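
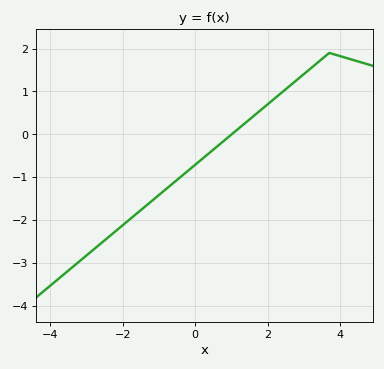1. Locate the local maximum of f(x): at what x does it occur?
3.6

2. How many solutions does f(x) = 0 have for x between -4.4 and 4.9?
1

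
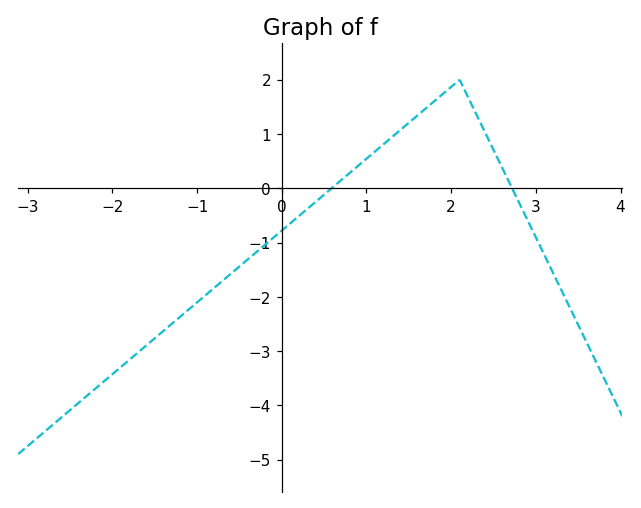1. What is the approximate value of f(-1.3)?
-2.5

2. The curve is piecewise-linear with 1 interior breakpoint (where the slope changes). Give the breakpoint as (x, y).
(2.1, 2)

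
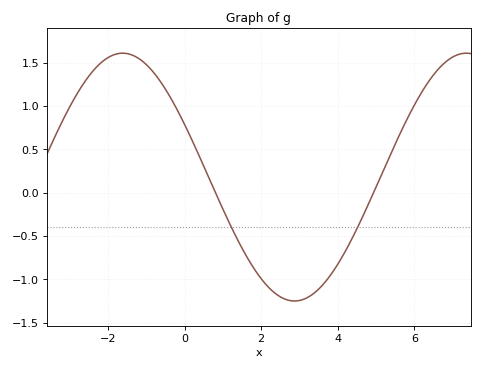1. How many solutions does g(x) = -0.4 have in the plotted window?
2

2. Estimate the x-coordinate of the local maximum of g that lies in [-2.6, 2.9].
-1.62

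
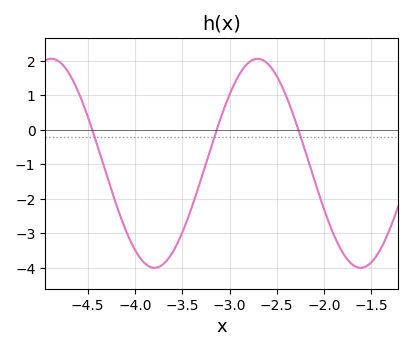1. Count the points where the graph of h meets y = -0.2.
3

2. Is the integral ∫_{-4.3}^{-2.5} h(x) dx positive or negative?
negative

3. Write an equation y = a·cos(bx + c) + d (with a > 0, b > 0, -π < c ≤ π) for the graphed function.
y = 3.03cos(2.9x + 1.5) - 0.97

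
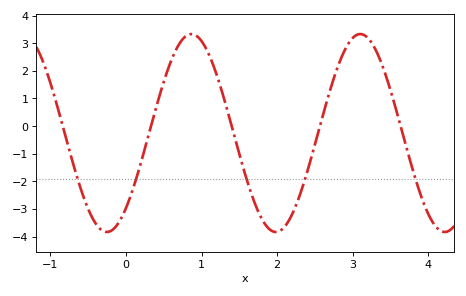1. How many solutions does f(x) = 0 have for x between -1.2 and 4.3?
5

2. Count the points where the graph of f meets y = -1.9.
5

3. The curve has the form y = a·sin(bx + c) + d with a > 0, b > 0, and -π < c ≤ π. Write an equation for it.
y = 3.58sin(2.8x - 0.86) - 0.25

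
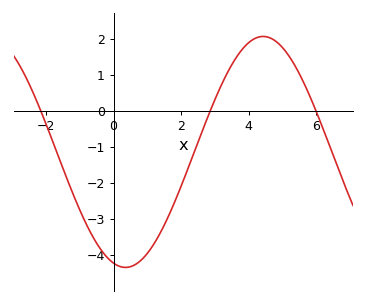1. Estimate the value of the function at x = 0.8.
-4.16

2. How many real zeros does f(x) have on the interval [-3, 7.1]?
3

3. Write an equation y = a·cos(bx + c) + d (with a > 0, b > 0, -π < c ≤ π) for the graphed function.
y = 3.21cos(0.77x + 2.87) - 1.14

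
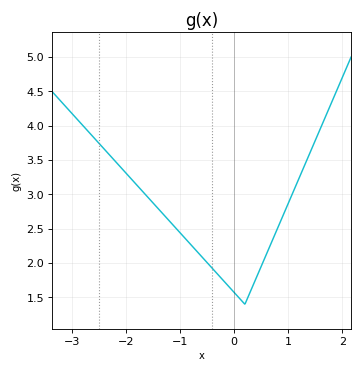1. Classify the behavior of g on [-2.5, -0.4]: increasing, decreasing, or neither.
decreasing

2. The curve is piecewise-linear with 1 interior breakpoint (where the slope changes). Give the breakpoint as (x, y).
(0.2, 1.4)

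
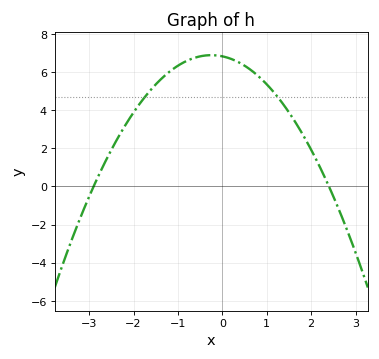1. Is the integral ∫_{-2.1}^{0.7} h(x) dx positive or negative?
positive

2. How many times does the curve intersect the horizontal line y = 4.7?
2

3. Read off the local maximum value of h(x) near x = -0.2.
6.8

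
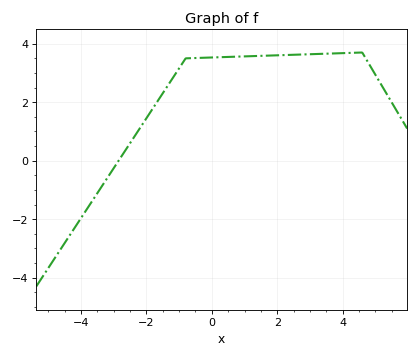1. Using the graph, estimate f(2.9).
3.6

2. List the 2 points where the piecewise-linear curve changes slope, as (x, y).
(-0.8, 3.5); (4.6, 3.7)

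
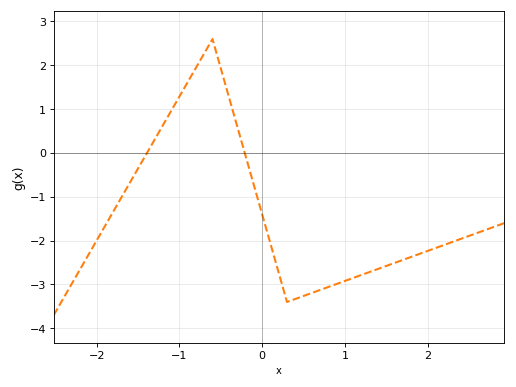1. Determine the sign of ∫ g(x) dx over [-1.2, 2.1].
negative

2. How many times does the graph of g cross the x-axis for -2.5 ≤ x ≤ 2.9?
2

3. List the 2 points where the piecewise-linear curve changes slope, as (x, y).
(-0.6, 2.6); (0.3, -3.4)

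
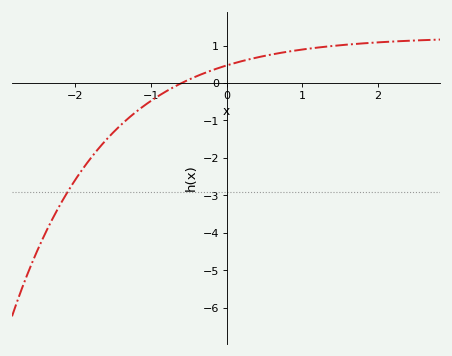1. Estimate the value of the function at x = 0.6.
0.764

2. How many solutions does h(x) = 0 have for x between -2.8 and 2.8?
1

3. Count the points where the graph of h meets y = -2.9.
1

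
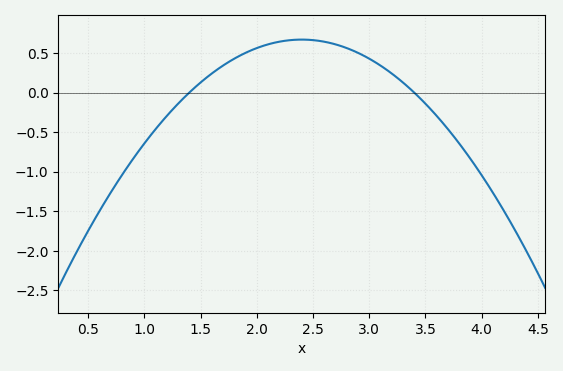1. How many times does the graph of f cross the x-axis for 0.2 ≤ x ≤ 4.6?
2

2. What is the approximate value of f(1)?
-0.65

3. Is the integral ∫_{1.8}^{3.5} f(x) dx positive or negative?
positive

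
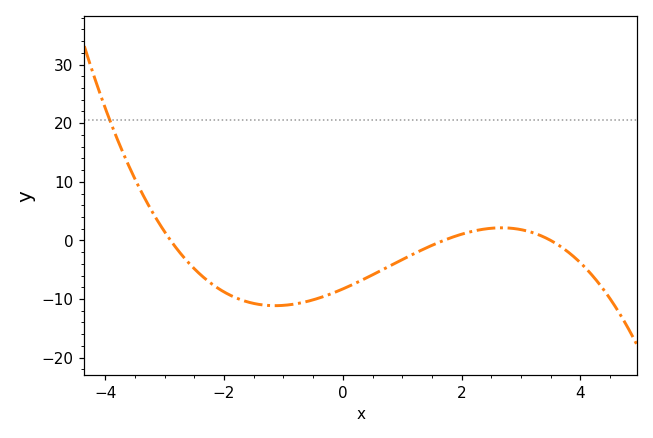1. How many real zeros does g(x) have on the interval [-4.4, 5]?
3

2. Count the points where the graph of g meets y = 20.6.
1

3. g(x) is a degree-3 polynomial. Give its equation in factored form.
y = -0.48(x + 2.9)(x - 1.7)(x - 3.5)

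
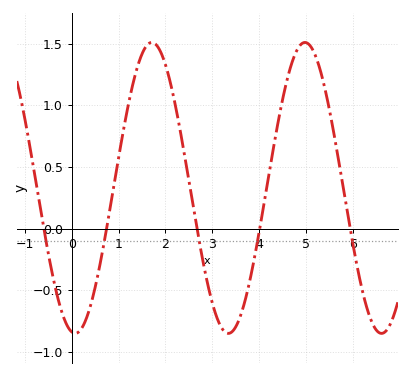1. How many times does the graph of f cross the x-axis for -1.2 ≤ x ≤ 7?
5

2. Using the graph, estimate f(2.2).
1.03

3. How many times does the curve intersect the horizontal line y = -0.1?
5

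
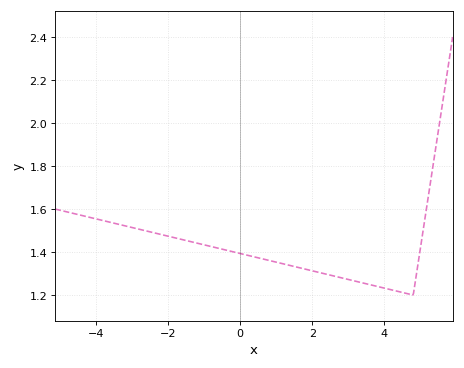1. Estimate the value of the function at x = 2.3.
1.3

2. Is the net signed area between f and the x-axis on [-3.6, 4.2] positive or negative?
positive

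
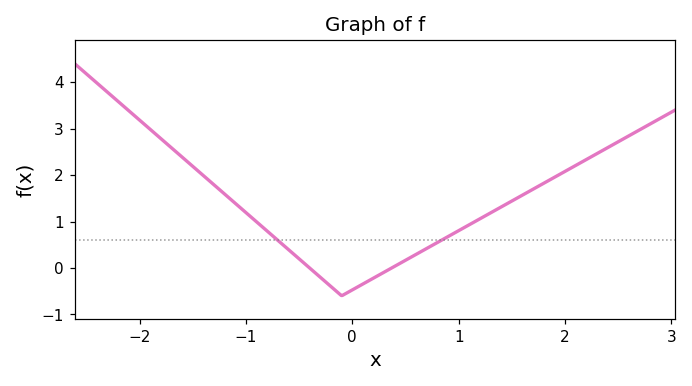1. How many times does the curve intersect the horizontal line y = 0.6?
2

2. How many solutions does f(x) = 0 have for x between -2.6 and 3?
2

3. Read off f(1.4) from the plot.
1.3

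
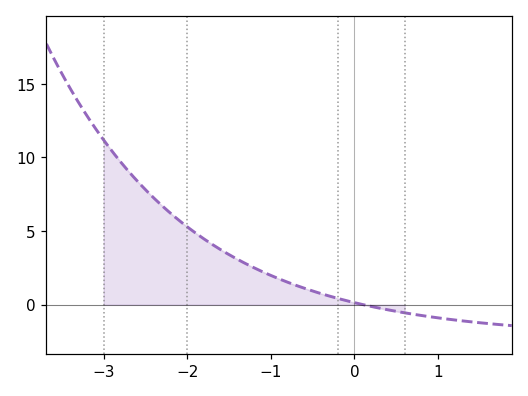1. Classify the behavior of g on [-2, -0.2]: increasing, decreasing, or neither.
decreasing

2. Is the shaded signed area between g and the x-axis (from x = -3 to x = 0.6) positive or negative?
positive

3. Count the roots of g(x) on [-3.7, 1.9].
1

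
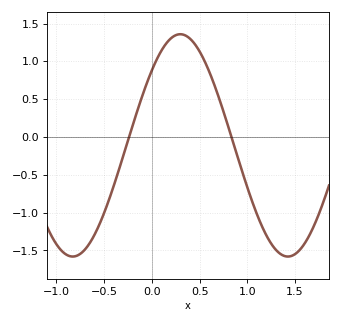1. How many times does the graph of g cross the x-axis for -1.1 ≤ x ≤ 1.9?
2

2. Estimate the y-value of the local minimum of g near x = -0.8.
-1.58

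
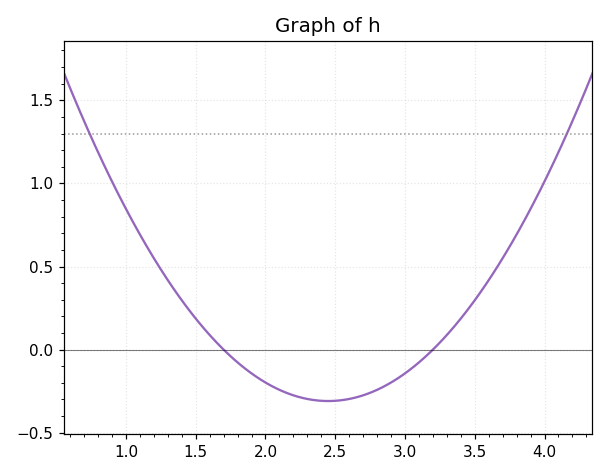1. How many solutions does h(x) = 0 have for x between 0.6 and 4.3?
2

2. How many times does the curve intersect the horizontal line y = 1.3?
2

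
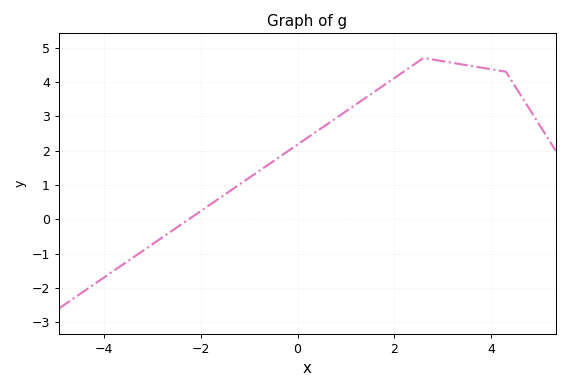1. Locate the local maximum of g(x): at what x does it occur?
2.6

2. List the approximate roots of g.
-2.25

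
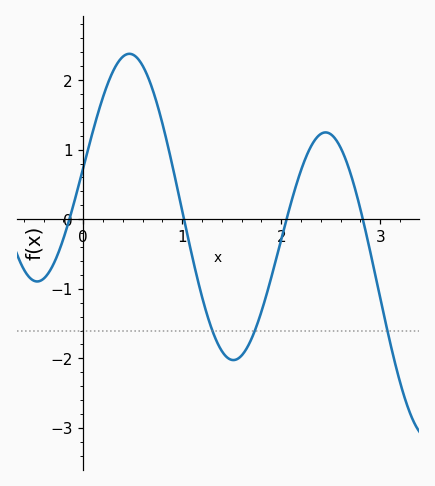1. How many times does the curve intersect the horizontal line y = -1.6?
3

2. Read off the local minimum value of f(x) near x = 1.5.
-2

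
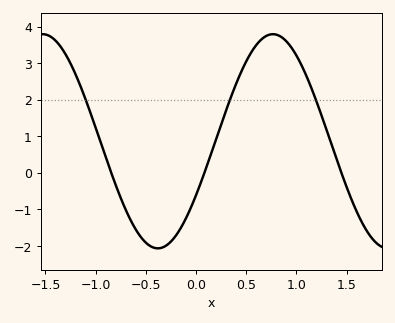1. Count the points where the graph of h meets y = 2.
3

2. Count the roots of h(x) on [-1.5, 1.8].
3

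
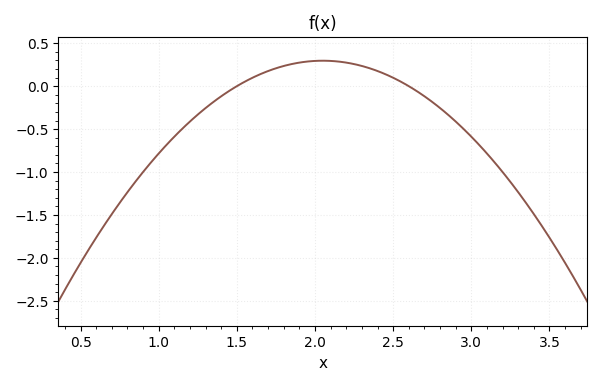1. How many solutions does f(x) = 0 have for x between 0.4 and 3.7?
2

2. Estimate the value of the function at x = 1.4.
-0.118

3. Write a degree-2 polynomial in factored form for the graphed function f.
y = -0.98(x - 1.5)(x - 2.6)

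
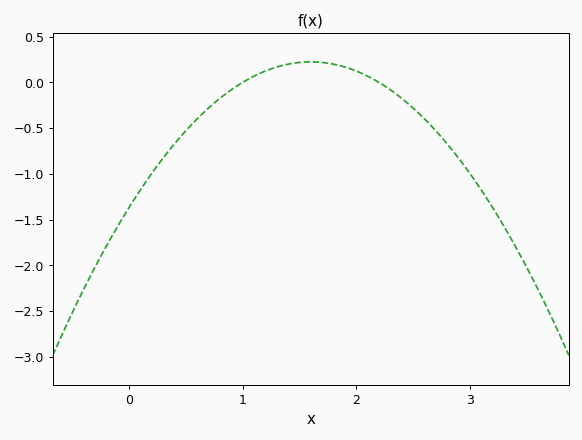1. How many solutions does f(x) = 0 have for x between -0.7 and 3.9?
2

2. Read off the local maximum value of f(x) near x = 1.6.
0.2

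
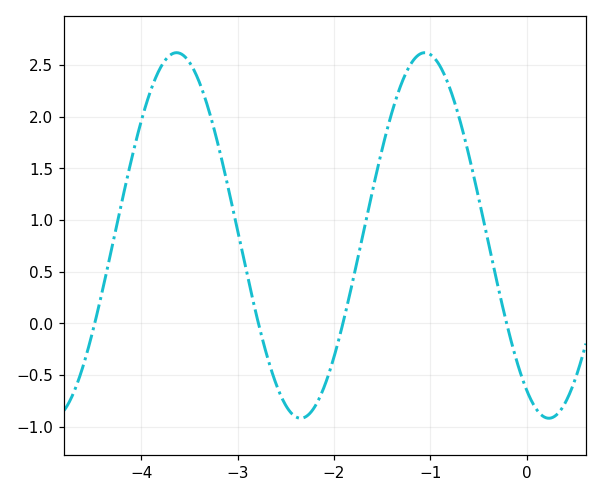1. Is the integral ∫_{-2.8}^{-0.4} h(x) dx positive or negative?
positive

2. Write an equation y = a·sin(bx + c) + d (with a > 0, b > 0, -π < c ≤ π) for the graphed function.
y = 1.77sin(2.4x - 2.1) + 0.85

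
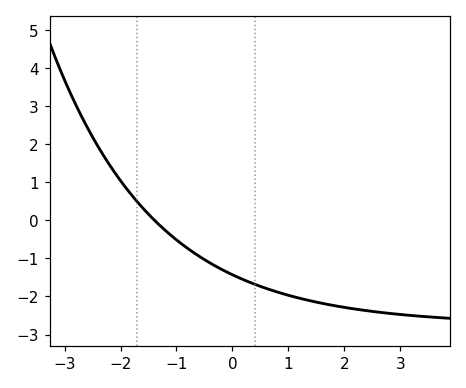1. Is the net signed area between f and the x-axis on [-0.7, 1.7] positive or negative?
negative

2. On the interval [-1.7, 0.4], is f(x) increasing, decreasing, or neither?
decreasing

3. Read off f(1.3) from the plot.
-2.1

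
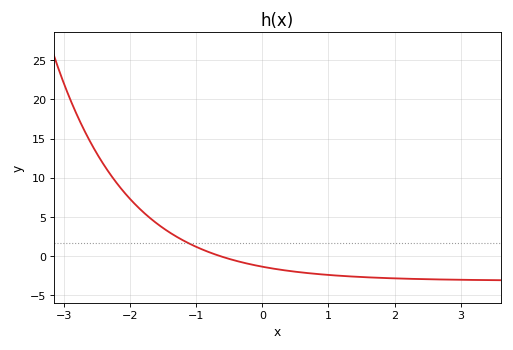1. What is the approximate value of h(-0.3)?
-1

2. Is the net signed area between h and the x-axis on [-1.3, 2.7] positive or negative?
negative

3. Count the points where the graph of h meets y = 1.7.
1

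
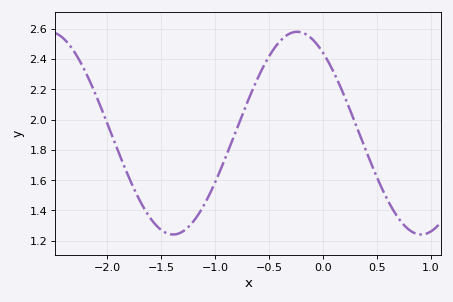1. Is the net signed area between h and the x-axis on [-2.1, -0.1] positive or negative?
positive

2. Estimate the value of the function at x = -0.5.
2.42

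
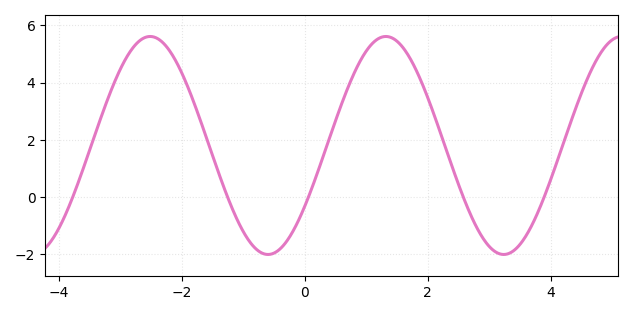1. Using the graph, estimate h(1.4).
5.58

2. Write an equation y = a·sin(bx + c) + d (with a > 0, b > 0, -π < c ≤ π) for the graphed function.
y = 3.81sin(1.64x - 0.59) + 1.8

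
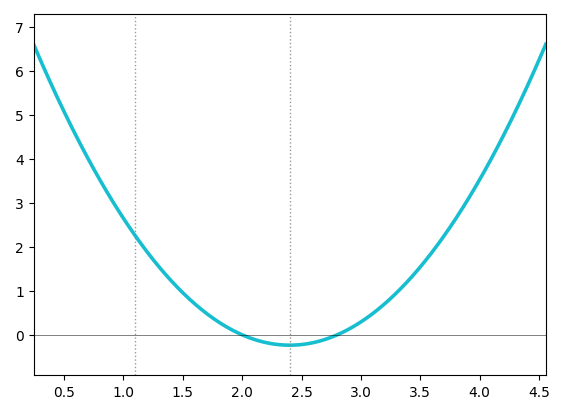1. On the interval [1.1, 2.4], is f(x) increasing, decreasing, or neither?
decreasing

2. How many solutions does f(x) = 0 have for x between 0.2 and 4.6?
2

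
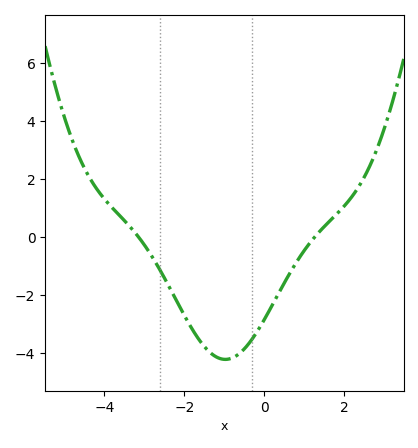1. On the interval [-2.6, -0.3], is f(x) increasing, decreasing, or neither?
neither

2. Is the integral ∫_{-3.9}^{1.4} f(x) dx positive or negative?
negative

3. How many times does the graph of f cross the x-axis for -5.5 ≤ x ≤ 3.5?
2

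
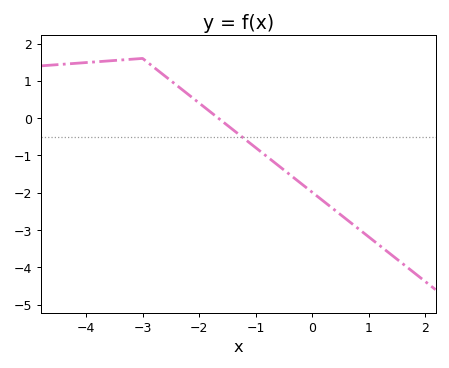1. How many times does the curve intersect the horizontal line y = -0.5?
1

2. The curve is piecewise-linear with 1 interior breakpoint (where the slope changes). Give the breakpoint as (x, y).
(-3, 1.6)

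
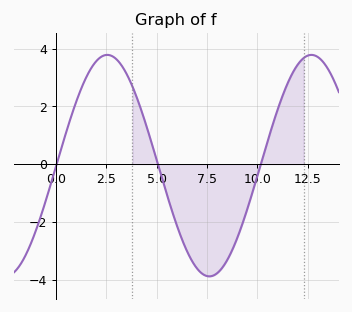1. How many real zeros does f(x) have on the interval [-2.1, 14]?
3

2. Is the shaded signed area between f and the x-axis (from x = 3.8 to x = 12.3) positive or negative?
negative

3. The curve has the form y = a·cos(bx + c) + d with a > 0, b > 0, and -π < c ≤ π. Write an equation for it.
y = 3.83cos(0.62x - 1.6) - 0.05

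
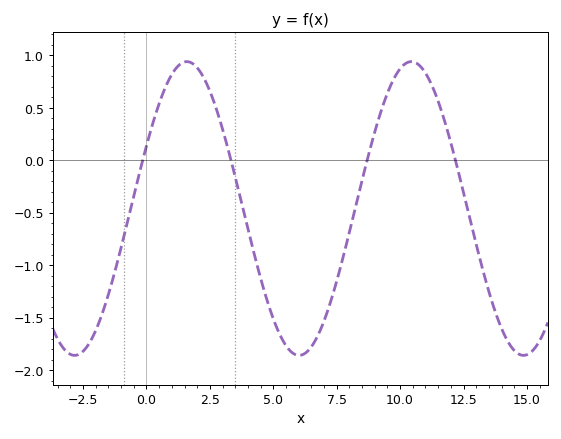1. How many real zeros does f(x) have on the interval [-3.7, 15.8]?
4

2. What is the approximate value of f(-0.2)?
-0.05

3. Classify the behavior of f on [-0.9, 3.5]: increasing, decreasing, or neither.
neither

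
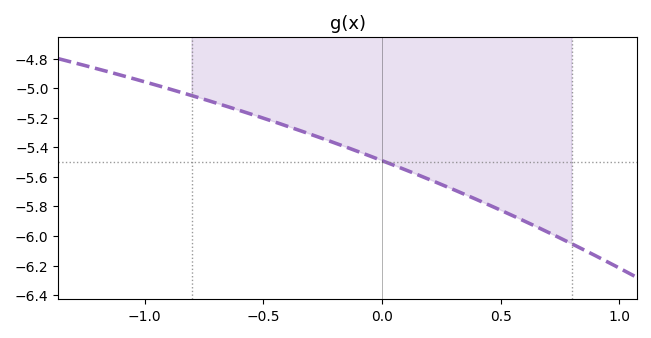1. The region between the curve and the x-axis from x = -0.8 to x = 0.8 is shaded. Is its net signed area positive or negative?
negative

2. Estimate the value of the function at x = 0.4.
-5.75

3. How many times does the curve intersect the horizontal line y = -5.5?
1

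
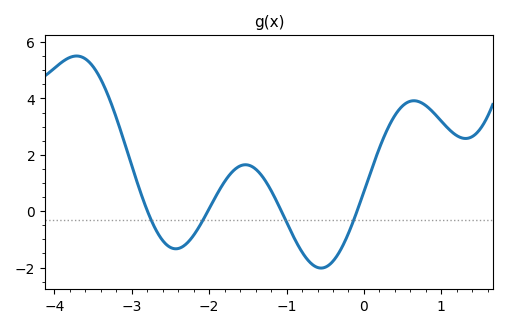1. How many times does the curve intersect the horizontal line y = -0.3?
4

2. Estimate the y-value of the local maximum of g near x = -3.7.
5.51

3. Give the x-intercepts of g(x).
-2.8, -2.02, -1.07, -0.09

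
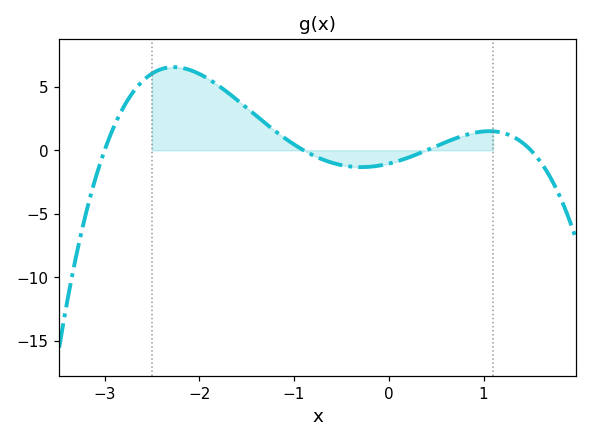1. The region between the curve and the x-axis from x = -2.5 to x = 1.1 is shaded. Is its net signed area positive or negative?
positive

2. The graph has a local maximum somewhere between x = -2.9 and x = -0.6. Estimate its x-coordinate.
-2.27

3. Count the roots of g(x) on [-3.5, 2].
4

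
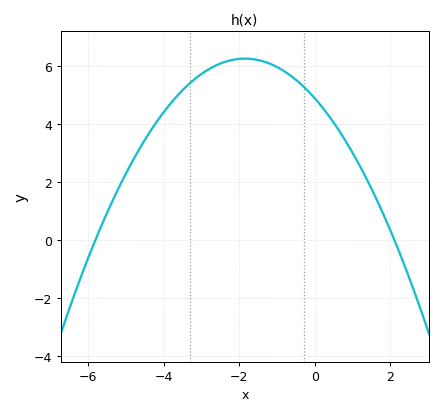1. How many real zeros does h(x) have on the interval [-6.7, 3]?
2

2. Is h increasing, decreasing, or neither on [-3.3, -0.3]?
neither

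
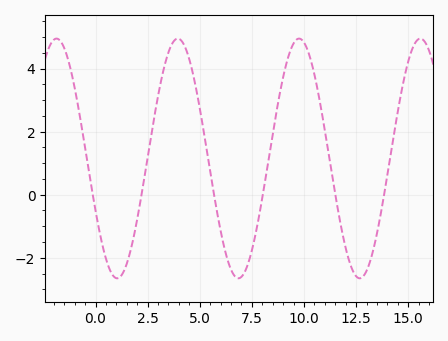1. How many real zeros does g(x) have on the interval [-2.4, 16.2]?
6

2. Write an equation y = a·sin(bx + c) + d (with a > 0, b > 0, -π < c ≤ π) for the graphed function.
y = 3.8sin(1.08x - 2.69) + 1.15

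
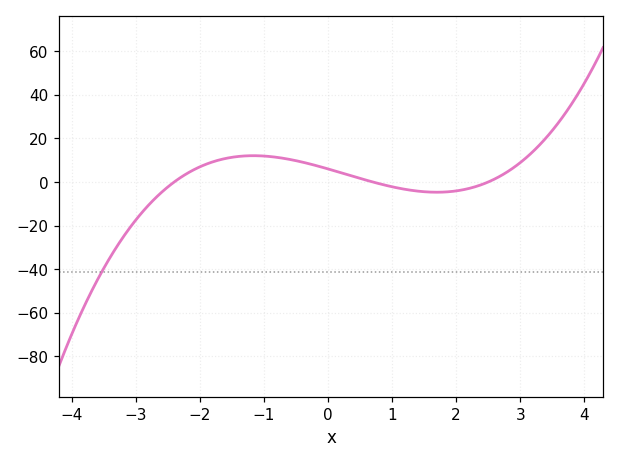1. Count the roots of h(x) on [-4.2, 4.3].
3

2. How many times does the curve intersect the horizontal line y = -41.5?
1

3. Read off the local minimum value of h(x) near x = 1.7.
-4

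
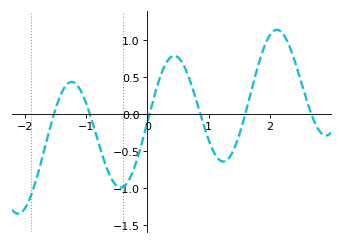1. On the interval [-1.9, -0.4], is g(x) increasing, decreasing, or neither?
neither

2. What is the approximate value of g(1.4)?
-0.5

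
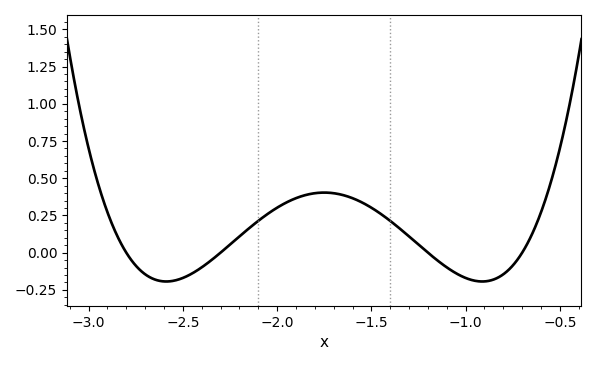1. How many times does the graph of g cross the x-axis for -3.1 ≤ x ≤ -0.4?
4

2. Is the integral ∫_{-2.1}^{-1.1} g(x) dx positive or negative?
positive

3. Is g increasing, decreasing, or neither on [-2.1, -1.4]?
neither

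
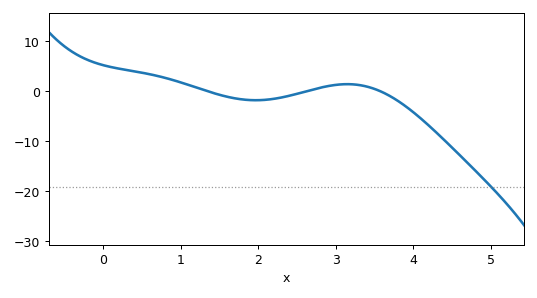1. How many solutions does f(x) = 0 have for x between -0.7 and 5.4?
3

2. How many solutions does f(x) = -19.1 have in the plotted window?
1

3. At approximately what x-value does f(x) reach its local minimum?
1.97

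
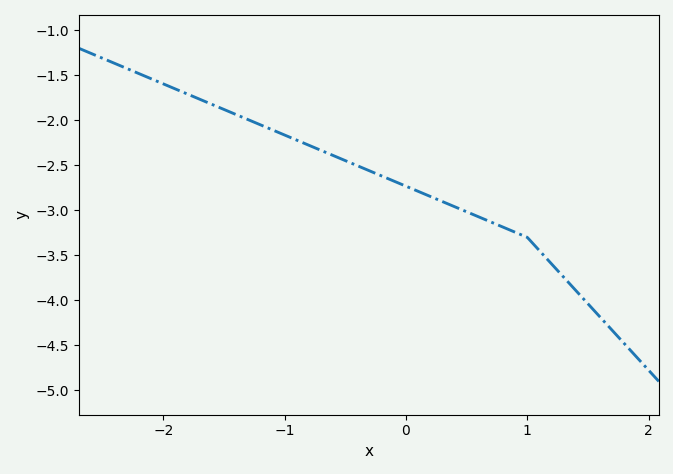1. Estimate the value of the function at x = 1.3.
-3.75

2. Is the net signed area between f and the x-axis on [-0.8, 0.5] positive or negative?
negative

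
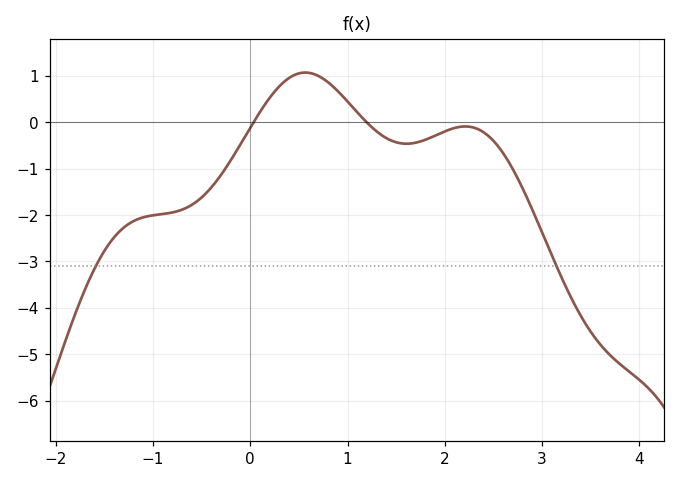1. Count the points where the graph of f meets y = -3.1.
2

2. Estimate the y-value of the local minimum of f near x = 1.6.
-0.5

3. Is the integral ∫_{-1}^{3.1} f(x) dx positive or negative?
negative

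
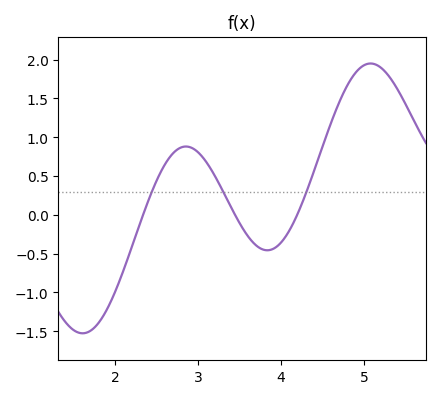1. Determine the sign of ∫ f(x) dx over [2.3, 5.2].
positive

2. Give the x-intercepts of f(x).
2.33, 3.44, 4.19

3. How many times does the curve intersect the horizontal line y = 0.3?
3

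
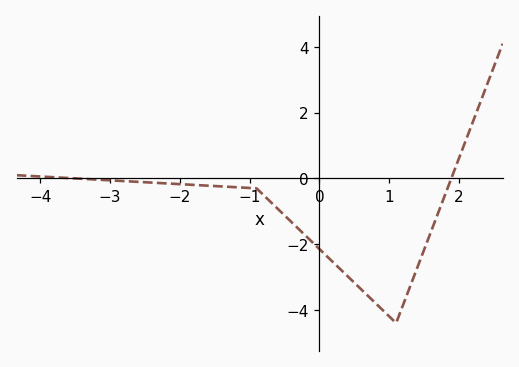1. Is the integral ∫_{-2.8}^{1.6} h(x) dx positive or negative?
negative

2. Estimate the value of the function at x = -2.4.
-0.2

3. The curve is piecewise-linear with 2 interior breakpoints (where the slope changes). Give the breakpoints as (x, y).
(-0.9, -0.3); (1.1, -4.4)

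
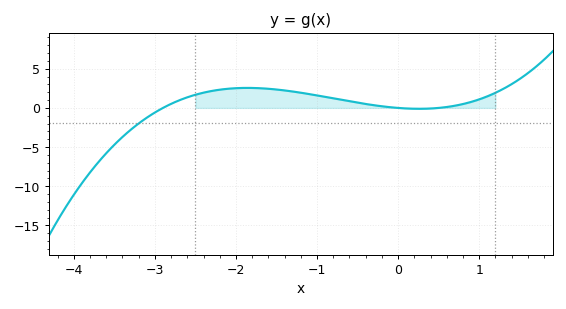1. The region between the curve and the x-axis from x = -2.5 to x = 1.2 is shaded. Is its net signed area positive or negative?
positive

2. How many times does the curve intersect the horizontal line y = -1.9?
1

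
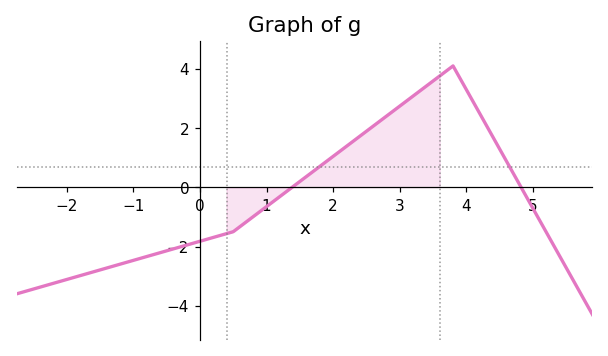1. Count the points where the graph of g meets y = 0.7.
2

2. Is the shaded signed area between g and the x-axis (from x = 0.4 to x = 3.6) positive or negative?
positive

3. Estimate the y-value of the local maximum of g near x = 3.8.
4.1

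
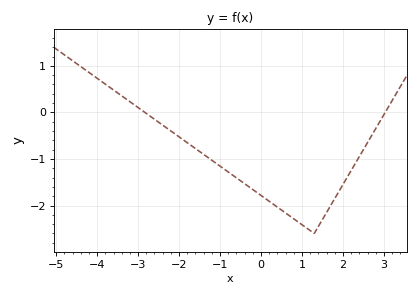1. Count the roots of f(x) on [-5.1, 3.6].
2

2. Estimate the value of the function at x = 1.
-2.41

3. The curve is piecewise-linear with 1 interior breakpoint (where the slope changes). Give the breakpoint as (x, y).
(1.3, -2.6)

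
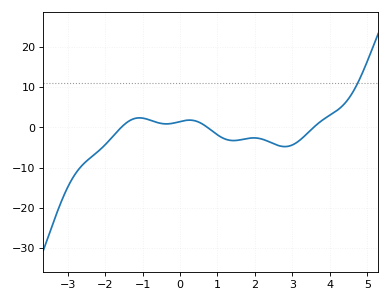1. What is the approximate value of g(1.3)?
-3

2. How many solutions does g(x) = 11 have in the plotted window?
1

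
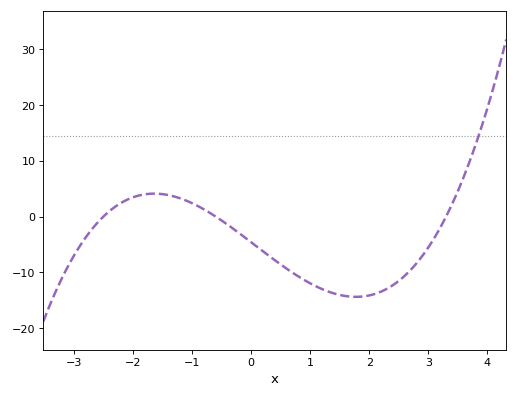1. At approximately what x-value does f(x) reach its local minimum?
1.78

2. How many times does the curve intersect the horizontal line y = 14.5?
1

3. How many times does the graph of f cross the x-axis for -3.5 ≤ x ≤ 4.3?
3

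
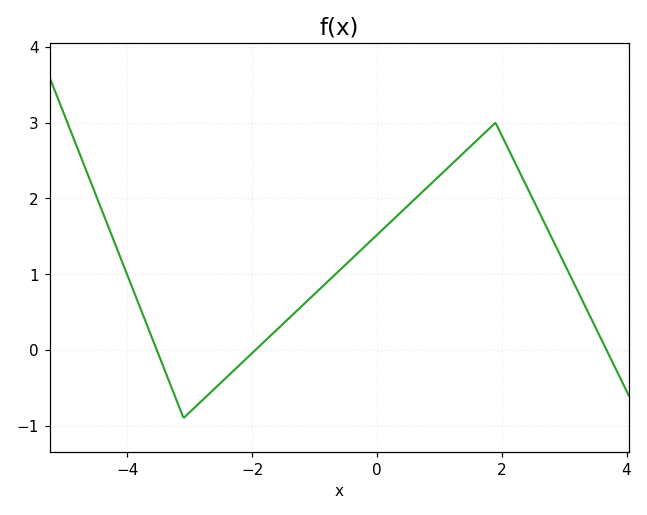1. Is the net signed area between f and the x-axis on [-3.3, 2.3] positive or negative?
positive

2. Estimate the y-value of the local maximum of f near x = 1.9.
3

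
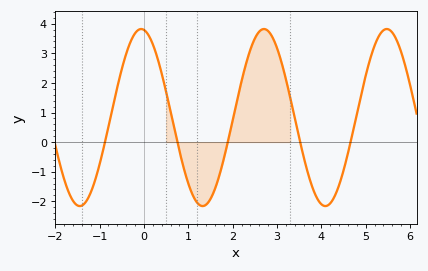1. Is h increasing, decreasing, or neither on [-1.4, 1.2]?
neither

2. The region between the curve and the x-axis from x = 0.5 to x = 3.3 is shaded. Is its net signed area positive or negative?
positive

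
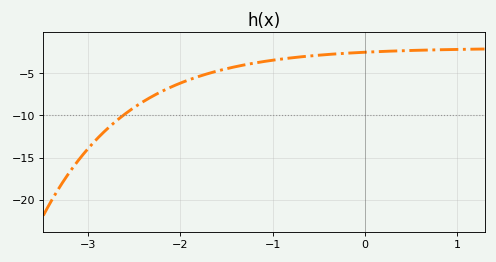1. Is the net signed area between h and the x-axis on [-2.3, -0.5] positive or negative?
negative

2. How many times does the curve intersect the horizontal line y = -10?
1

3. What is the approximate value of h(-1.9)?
-5.74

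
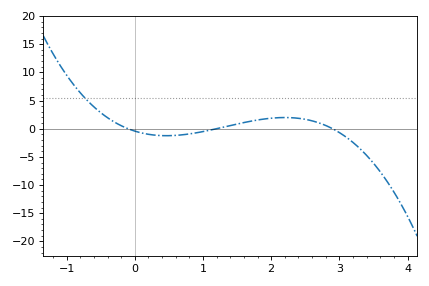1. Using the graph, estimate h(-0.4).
1.95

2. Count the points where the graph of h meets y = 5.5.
1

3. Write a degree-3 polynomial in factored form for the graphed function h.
y = -1.23(x + 0.1)(x - 1.2)(x - 2.9)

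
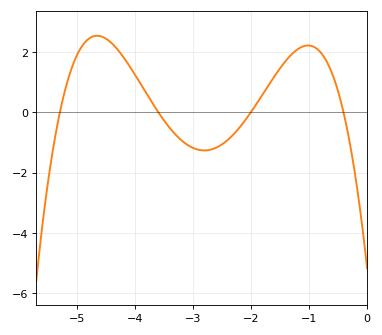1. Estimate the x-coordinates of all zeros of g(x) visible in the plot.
-5.3, -3.6, -2, -0.4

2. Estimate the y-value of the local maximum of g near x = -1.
2.2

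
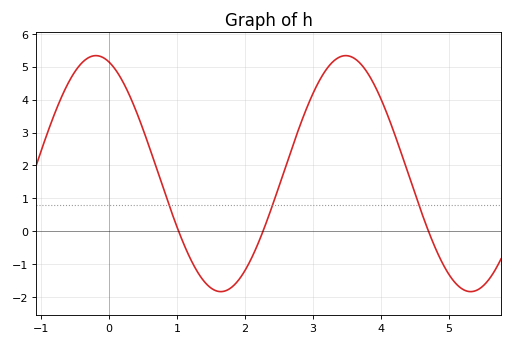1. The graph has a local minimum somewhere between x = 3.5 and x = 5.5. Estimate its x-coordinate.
5.3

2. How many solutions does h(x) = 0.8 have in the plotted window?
3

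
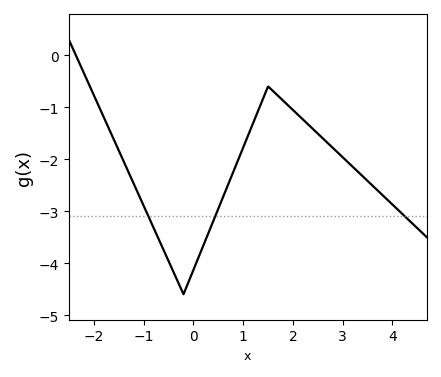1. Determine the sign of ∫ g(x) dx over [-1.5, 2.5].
negative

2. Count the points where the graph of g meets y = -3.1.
3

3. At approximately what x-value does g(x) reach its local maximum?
1.5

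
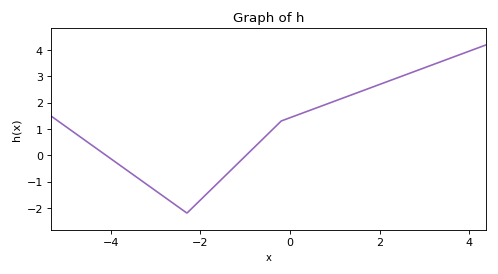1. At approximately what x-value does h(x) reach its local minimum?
-2.4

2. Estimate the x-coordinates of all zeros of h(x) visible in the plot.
-4.2, -1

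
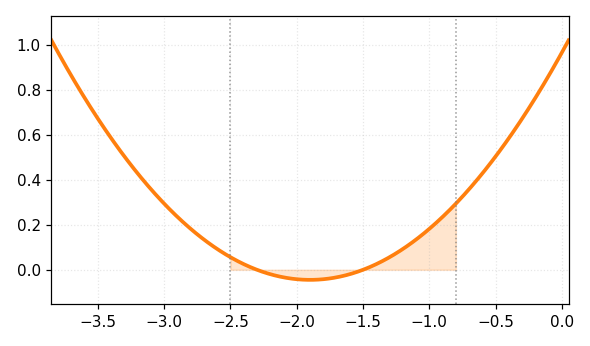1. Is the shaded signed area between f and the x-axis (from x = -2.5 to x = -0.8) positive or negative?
positive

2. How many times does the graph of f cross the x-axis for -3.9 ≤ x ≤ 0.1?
2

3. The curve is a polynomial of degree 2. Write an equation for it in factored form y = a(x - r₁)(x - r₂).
y = 0.28(x + 2.3)(x + 1.5)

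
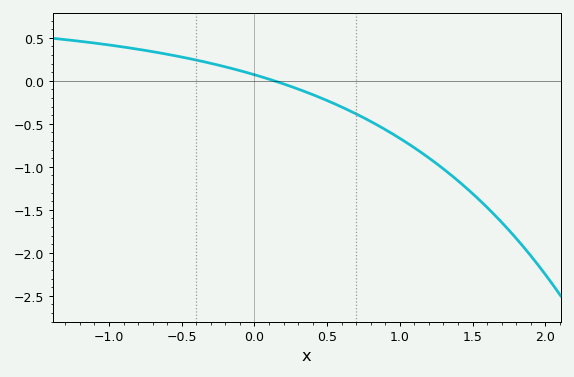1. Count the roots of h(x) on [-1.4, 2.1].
1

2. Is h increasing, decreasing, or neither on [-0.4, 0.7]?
decreasing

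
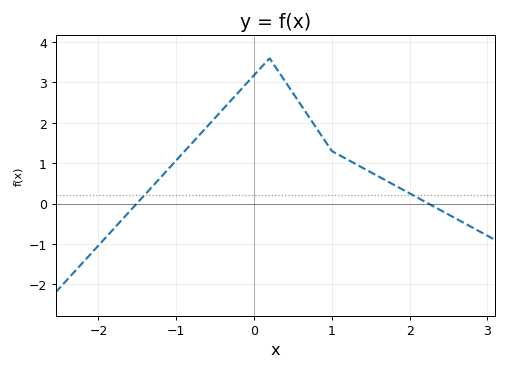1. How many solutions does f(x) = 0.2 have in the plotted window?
2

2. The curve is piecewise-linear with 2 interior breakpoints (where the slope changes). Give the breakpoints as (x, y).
(0.2, 3.6); (1, 1.3)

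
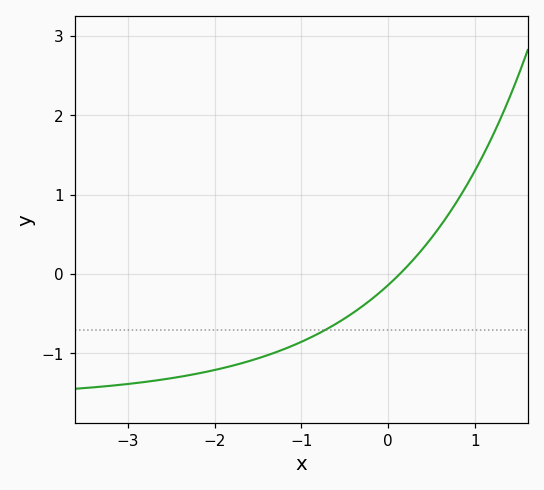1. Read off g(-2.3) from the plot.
-1.3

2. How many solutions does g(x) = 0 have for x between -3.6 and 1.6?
1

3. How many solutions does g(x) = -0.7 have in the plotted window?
1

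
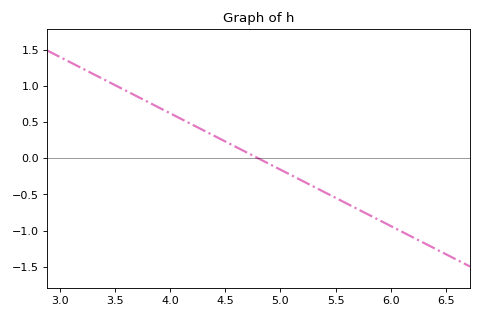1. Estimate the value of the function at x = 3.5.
1.01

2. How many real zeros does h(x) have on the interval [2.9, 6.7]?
1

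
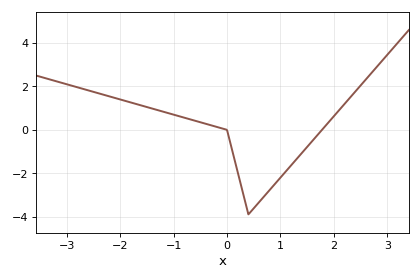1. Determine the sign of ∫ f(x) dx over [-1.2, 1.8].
negative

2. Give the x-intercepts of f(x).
0, 1.78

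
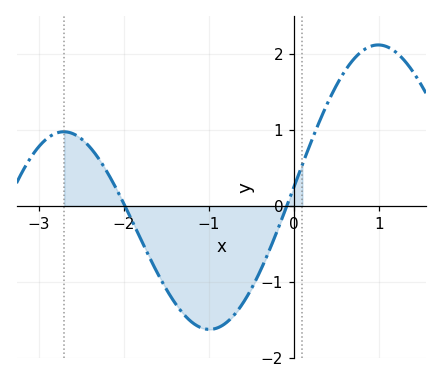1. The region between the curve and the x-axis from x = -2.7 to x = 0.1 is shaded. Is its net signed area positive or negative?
negative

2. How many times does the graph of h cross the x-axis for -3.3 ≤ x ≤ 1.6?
2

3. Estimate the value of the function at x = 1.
2.12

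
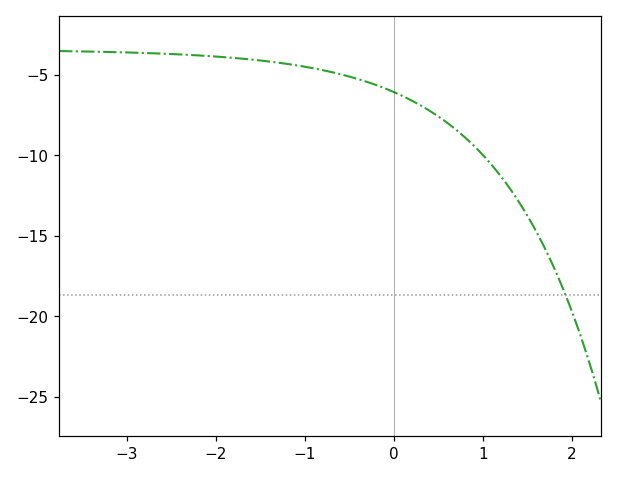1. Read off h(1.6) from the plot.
-14.7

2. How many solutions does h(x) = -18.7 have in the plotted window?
1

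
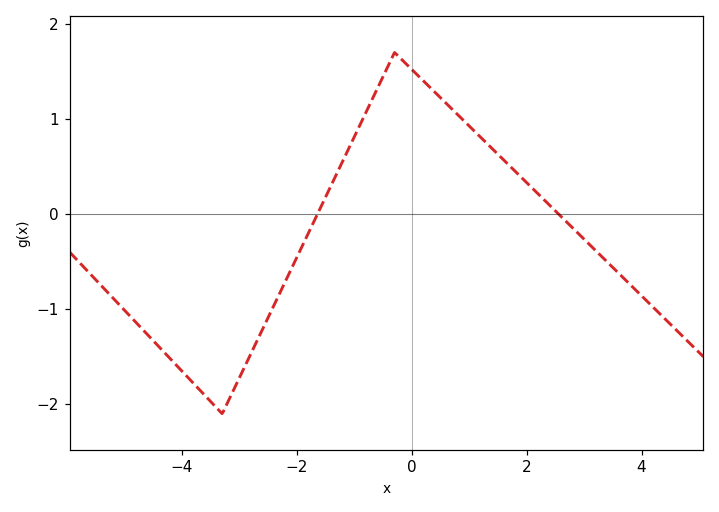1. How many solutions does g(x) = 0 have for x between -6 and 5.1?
2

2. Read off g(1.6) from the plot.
0.569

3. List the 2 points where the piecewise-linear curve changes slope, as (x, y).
(-3.3, -2.1); (-0.3, 1.7)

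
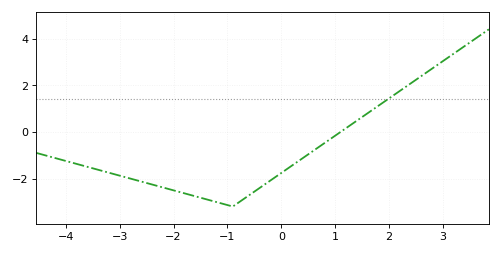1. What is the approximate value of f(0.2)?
-1.44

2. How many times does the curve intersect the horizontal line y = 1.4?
1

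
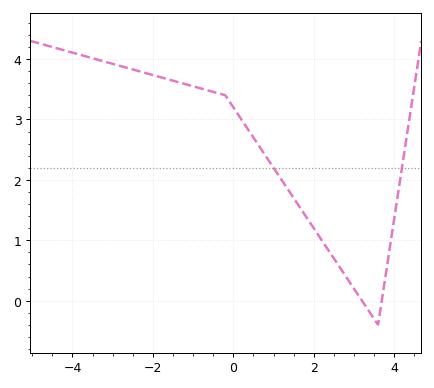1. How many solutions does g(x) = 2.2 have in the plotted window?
2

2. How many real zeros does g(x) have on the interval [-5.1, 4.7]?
2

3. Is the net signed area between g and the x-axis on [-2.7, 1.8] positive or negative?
positive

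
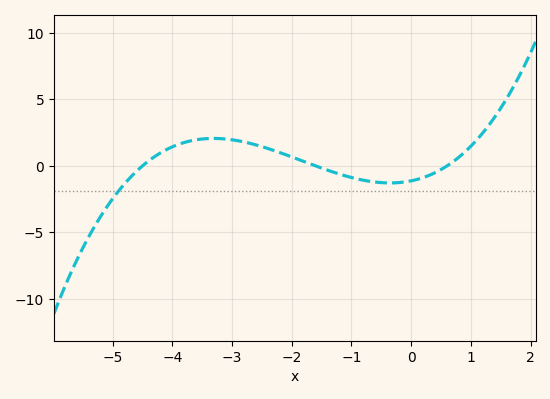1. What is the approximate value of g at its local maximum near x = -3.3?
2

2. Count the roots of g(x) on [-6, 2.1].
3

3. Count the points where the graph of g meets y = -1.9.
1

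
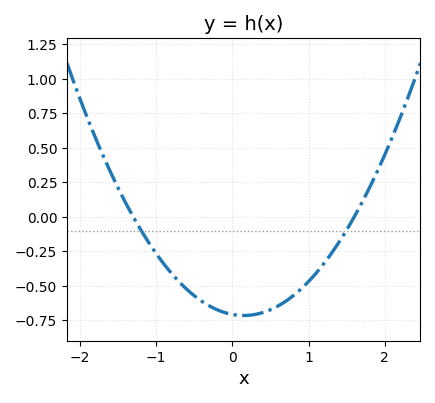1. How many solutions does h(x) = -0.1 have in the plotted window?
2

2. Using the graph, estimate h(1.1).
-0.4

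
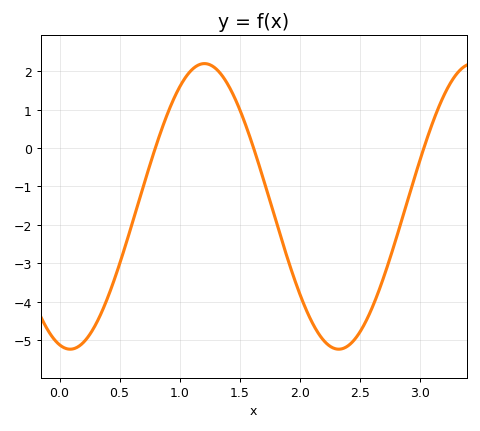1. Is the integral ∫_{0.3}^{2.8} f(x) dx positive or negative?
negative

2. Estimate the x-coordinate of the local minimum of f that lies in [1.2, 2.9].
2.3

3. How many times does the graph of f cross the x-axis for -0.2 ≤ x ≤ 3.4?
3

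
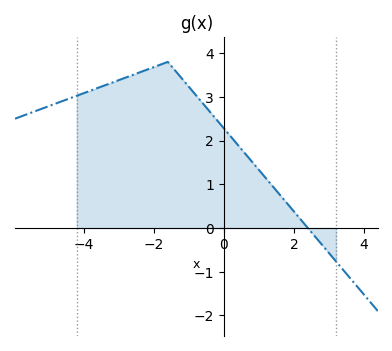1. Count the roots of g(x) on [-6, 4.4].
1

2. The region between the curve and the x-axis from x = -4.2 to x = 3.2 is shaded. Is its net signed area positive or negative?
positive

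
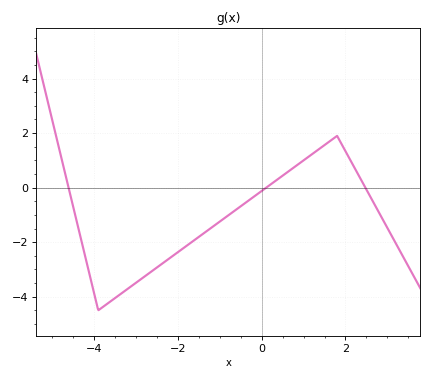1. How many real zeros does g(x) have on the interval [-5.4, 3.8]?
3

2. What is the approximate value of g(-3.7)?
-4.2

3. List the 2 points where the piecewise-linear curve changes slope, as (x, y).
(-3.9, -4.5); (1.8, 1.9)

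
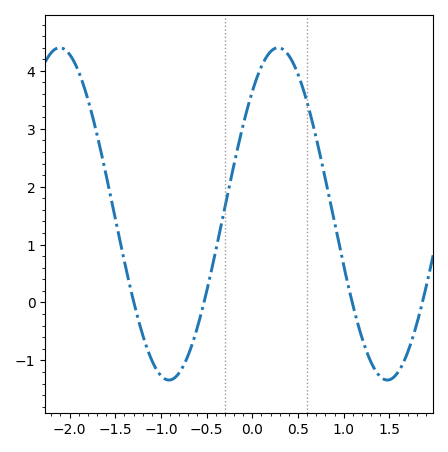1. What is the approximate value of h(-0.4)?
0.896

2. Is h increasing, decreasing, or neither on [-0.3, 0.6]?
neither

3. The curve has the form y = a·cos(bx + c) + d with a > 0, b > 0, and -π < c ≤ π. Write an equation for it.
y = 2.87cos(2.63x - 0.742) + 1.53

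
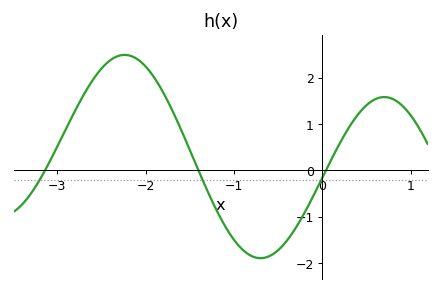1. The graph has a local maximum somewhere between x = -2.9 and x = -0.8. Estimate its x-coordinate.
-2.24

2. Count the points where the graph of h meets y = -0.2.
3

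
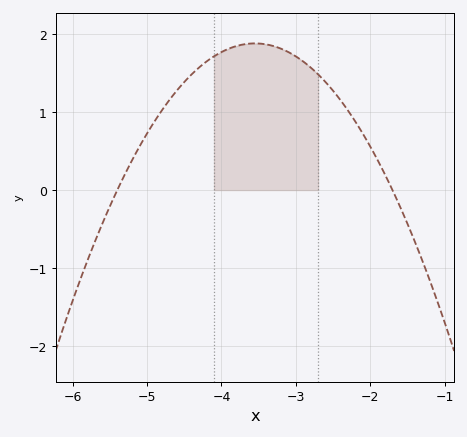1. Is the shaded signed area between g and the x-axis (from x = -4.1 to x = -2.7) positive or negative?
positive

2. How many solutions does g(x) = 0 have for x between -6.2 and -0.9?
2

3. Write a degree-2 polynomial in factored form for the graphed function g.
y = -0.55(x + 5.4)(x + 1.7)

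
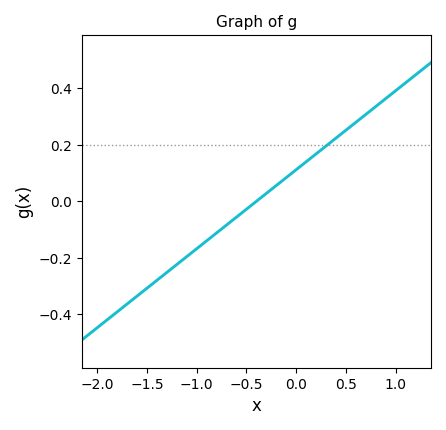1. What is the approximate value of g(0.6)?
0.28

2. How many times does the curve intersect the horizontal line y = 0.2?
1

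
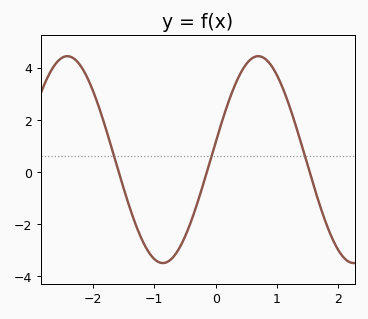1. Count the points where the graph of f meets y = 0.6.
3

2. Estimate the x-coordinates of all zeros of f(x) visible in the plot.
-1.58, -0.145, 1.53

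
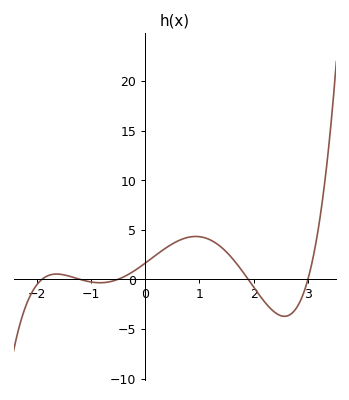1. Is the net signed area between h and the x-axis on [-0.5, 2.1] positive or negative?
positive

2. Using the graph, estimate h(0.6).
4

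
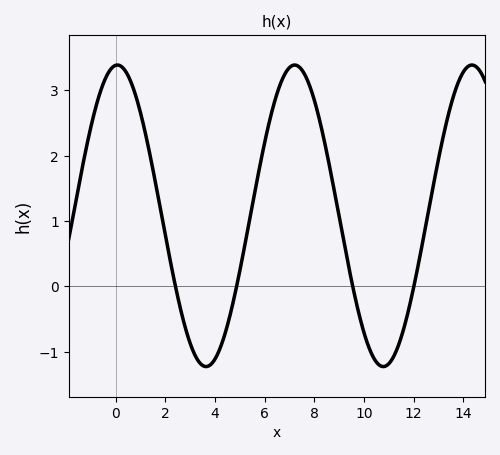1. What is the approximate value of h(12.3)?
0.548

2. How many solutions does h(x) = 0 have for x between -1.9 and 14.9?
4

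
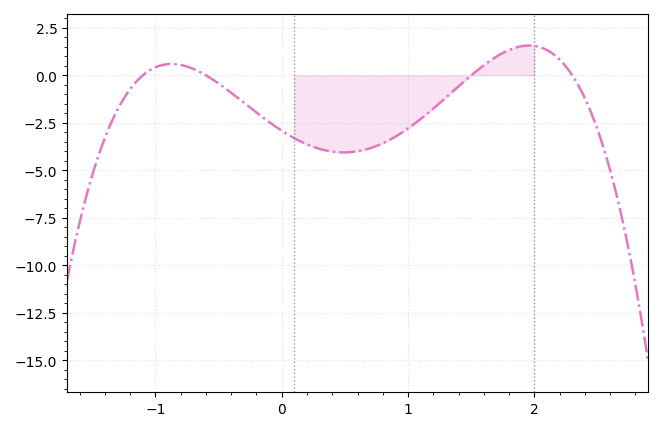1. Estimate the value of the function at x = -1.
0.422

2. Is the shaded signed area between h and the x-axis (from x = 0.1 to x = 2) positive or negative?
negative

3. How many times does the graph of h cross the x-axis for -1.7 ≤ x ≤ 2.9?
4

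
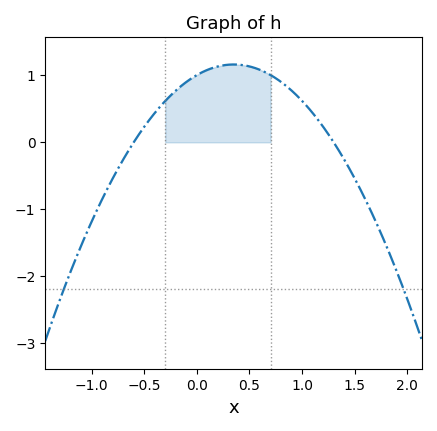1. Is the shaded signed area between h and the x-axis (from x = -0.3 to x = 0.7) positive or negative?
positive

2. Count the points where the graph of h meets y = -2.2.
2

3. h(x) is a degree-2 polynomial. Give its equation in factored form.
y = -1.29(x + 0.6)(x - 1.3)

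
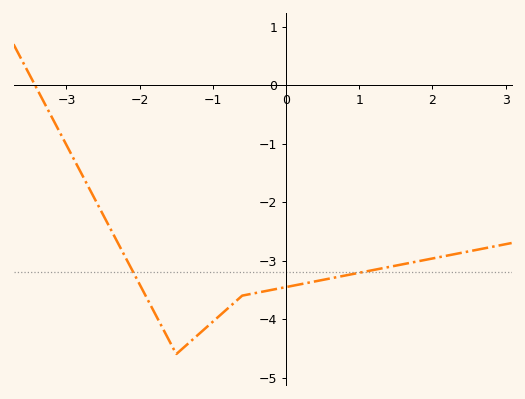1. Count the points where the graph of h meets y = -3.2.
2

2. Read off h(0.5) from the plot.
-3.3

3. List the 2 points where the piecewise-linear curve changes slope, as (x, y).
(-1.5, -4.6); (-0.6, -3.6)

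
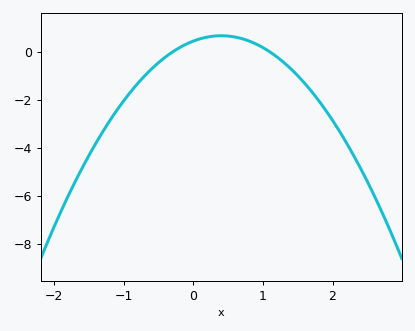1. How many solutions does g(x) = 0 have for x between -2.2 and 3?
2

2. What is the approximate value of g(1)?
0.179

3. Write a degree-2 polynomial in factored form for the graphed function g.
y = -1.38(x + 0.3)(x - 1.1)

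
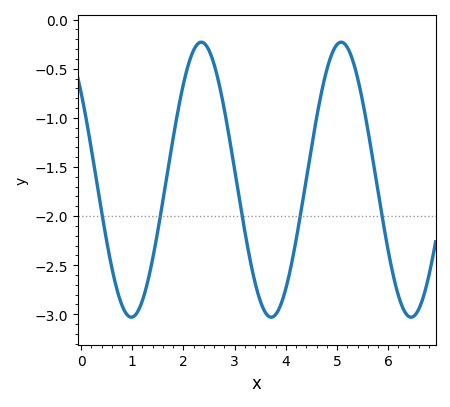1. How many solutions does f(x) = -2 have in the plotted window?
5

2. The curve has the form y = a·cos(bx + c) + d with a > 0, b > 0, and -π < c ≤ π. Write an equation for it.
y = 1.4cos(2.3x + 0.88) - 1.63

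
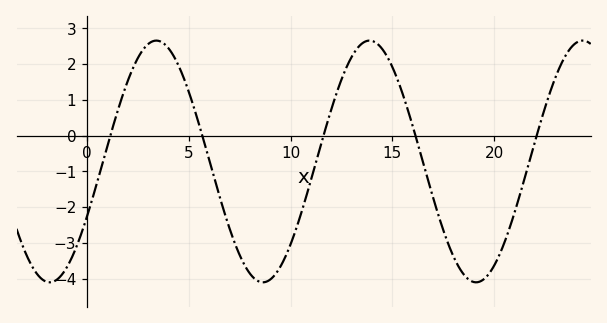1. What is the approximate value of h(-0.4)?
-2.92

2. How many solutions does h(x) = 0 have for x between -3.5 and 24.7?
5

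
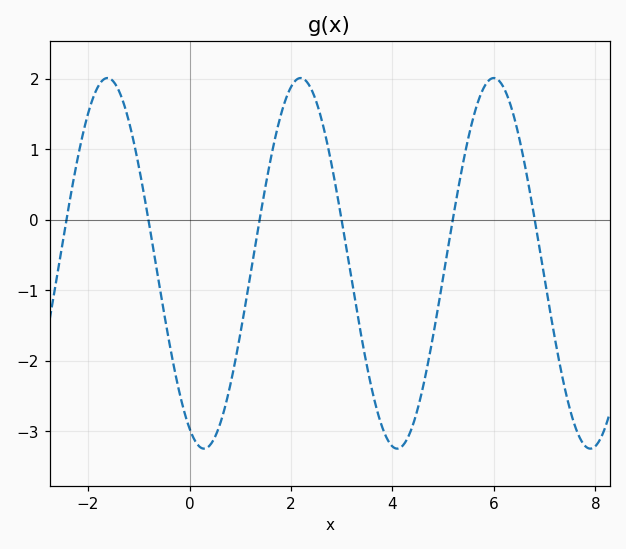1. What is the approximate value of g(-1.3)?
1.7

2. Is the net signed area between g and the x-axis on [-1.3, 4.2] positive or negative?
negative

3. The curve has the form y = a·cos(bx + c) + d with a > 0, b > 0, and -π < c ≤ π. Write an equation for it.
y = 2.63cos(1.6x + 2.7) - 0.62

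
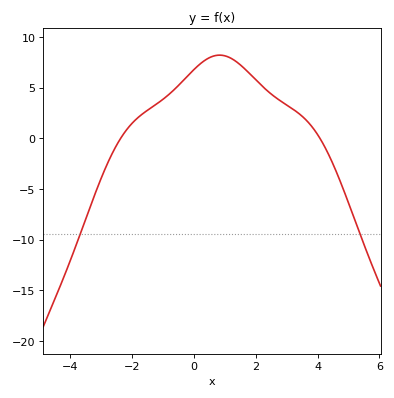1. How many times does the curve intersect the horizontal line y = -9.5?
2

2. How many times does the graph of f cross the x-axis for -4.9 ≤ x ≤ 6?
2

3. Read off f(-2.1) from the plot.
1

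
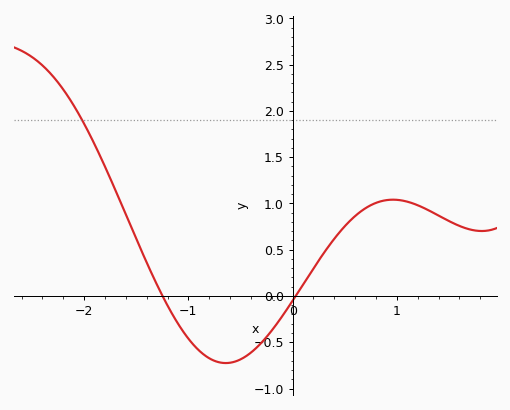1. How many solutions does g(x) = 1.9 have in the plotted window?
1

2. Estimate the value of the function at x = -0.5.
-0.685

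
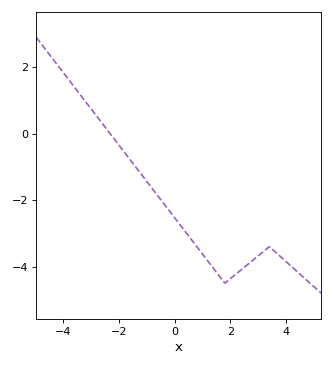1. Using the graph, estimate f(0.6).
-3.19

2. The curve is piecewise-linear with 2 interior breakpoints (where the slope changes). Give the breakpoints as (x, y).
(1.8, -4.5); (3.4, -3.4)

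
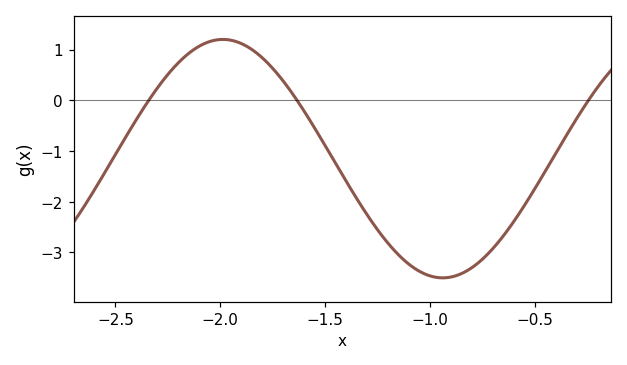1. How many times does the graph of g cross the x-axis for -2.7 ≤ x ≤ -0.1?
3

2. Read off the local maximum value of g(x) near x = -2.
1.2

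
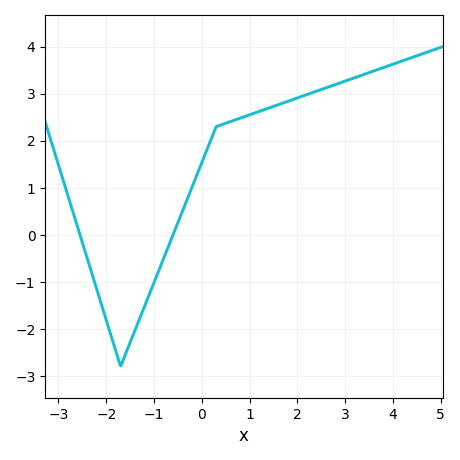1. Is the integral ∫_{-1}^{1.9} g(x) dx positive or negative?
positive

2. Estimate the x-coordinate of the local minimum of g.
-1.7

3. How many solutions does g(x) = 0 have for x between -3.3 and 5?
2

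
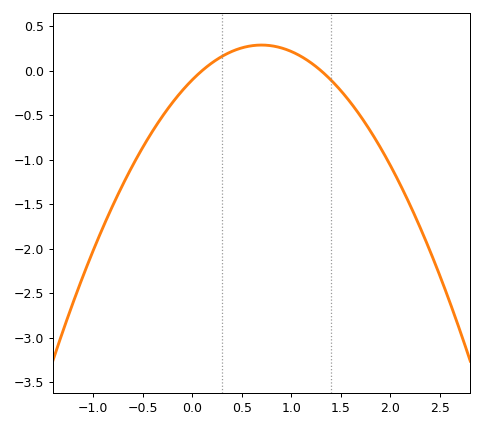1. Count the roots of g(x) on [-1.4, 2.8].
2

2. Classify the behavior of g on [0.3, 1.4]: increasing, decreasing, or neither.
neither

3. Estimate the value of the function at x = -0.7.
-1.3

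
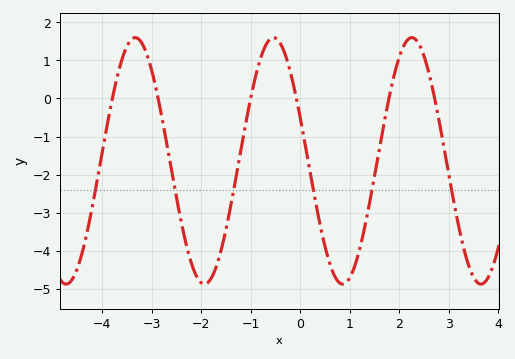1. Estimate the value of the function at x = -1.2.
-1.3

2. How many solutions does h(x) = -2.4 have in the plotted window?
6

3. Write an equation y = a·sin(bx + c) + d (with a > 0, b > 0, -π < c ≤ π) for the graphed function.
y = 3.24sin(2.2x + 2.8) - 1.64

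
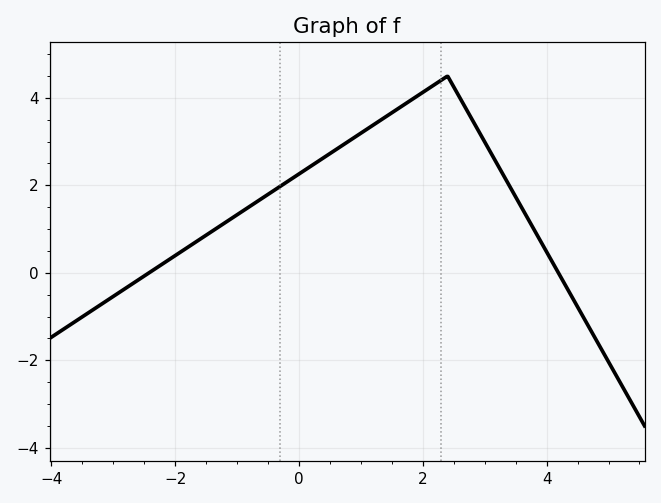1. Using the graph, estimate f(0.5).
2.8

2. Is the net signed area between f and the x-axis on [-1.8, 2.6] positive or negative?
positive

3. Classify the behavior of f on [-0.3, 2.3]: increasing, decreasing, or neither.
increasing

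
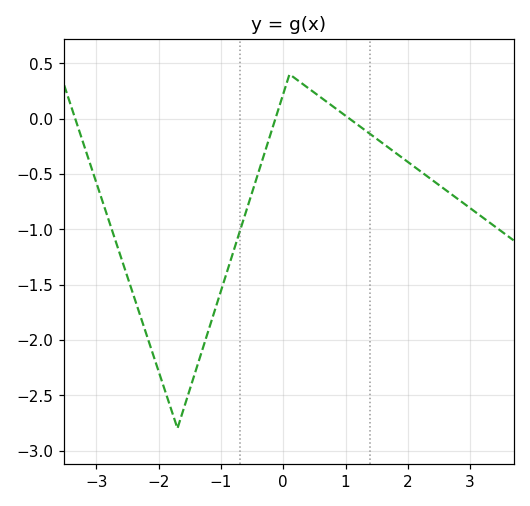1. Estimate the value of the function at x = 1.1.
0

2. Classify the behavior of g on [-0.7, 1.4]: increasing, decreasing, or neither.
neither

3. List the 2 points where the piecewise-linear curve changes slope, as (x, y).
(-1.7, -2.8); (0.1, 0.4)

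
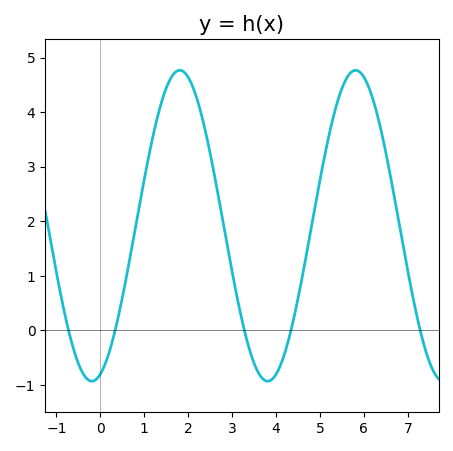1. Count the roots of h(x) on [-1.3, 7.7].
5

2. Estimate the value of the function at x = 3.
1.08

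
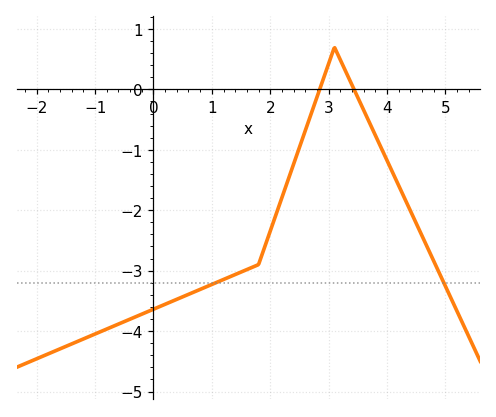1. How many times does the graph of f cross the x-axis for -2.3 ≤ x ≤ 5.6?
2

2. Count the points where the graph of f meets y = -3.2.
2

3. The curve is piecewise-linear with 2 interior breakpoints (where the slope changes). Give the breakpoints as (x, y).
(1.8, -2.9); (3.1, 0.7)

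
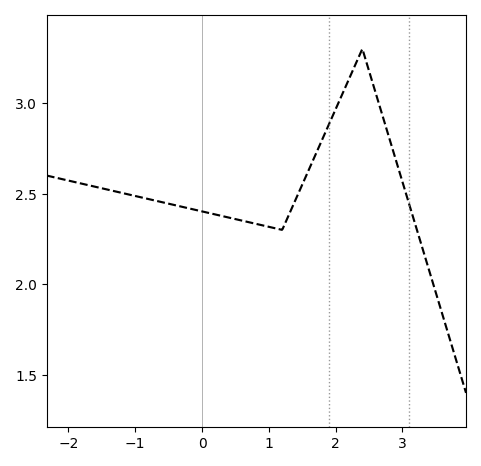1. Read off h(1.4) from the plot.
2.45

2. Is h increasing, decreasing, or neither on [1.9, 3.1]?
neither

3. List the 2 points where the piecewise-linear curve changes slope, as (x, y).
(1.2, 2.3); (2.4, 3.3)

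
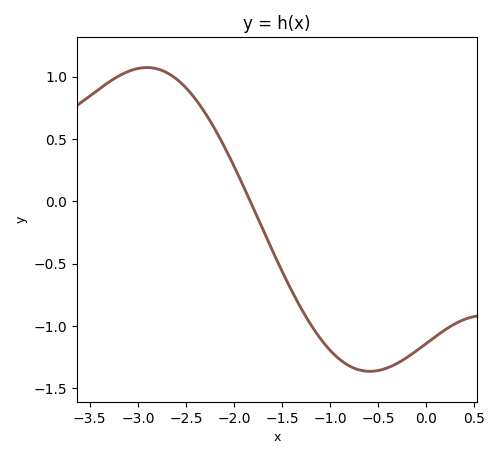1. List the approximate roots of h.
-1.83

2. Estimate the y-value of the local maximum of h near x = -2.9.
1.07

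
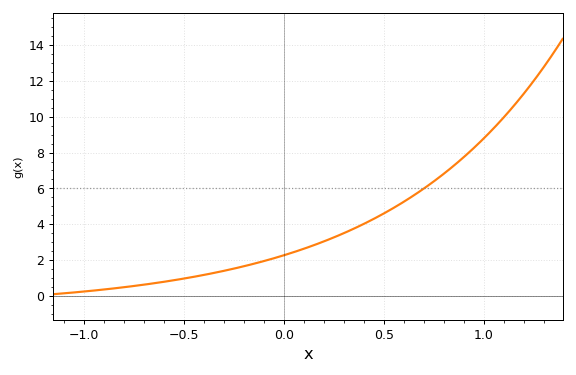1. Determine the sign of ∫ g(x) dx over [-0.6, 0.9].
positive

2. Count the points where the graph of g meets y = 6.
1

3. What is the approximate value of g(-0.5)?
0.982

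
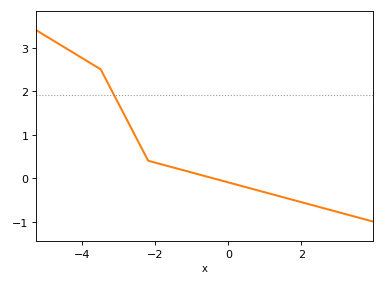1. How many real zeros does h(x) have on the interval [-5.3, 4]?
1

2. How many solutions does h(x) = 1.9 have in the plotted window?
1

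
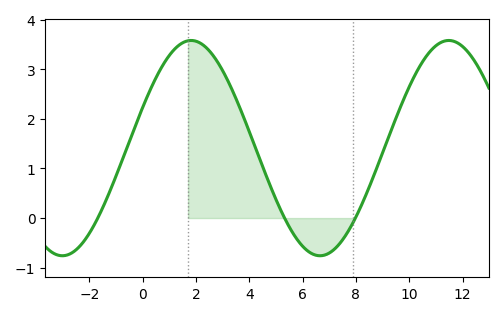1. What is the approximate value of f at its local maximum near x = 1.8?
3.6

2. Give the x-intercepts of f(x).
-1.6, 5.4, 8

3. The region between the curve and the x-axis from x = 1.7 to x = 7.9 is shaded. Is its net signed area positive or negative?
positive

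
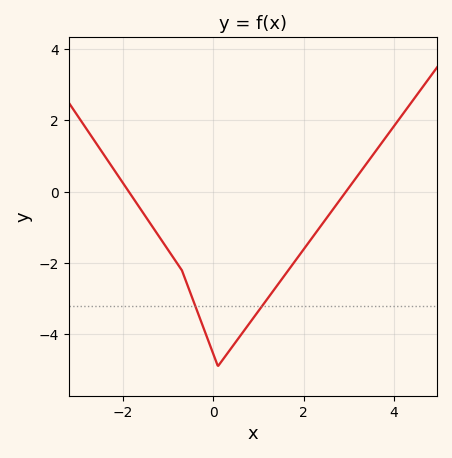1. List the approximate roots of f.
-1.87, 2.94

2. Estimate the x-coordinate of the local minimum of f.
0.102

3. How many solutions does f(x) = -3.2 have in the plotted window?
2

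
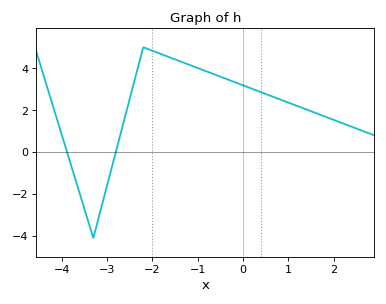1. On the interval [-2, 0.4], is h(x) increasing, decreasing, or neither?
decreasing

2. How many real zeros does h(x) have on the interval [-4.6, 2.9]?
2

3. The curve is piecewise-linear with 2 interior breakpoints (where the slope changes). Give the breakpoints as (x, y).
(-3.3, -4.1); (-2.2, 5)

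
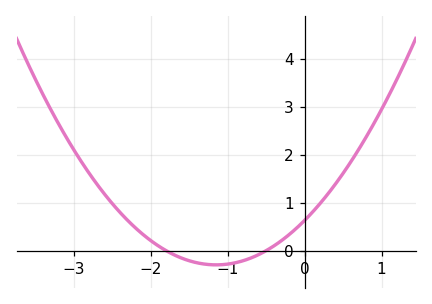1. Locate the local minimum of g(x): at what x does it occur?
-1.15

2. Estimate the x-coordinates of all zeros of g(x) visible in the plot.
-1.8, -0.5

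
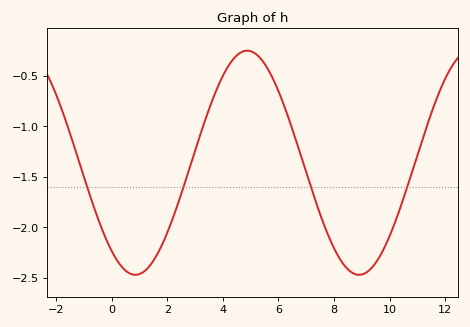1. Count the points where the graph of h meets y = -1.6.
4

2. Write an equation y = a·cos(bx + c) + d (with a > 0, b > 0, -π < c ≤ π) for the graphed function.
y = 1.11cos(0.78x + 2.48) - 1.36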